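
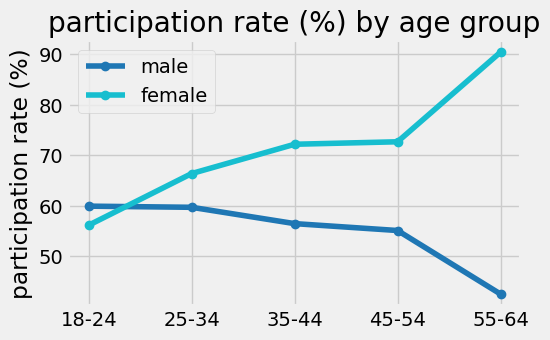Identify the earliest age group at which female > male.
25-34

18-24: female ≈ 55 vs male ≈ 60 (not yet); 25-34: female ≈ 65 vs male ≈ 60 (first crossover).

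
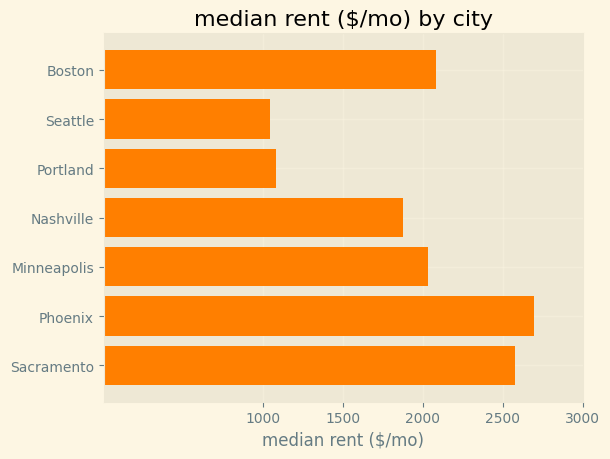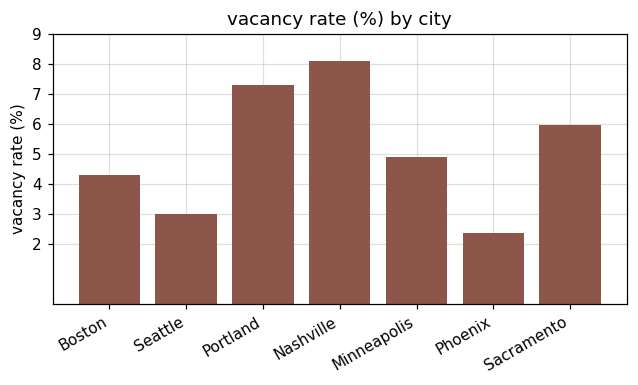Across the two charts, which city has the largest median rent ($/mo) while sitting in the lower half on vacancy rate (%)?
Chart 2 median vacancy rate (%) ≈ 5; below-median cities: Boston, Seattle, Phoenix. Among those, Phoenix has the highest median rent ($/mo) (≈ 2500).

Phoenix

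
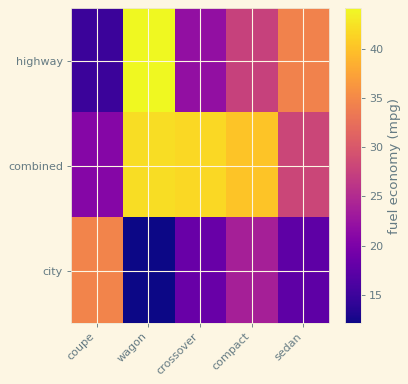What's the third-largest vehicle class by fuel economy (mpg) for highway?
compact

Top 4 for highway: wagon ≈ 45, sedan ≈ 35, compact ≈ 30, crossover ≈ 20.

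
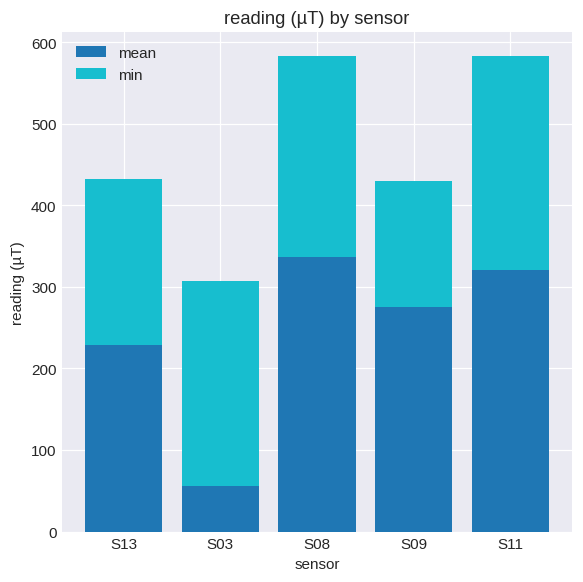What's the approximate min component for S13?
min top ≈ 450, bottom ≈ 250; segment ≈ 200.

≈ 200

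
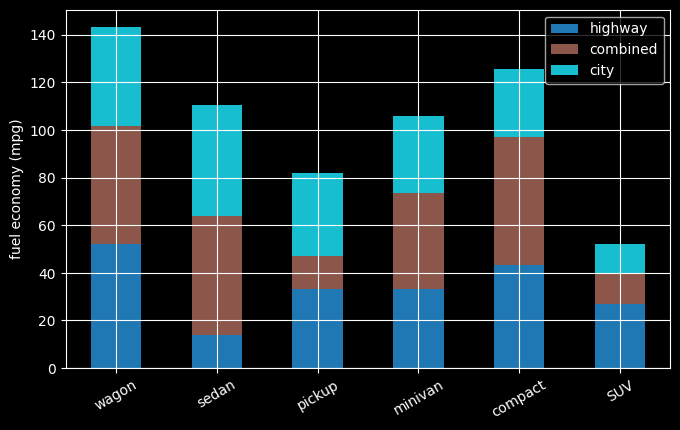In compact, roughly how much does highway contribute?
≈ 40

highway top ≈ 40, bottom ≈ 0; segment ≈ 40.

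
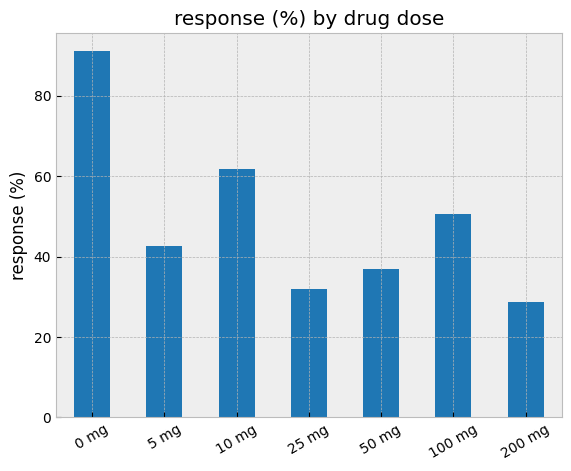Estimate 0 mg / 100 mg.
≈ 1.8×

0 mg ≈ 90, 100 mg ≈ 50; 90/50 ≈ 1.8.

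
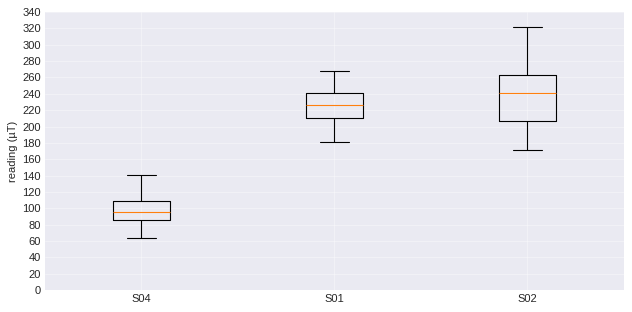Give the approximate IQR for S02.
≈ 60

Q3 ≈ 260, Q1 ≈ 200; IQR ≈ 60.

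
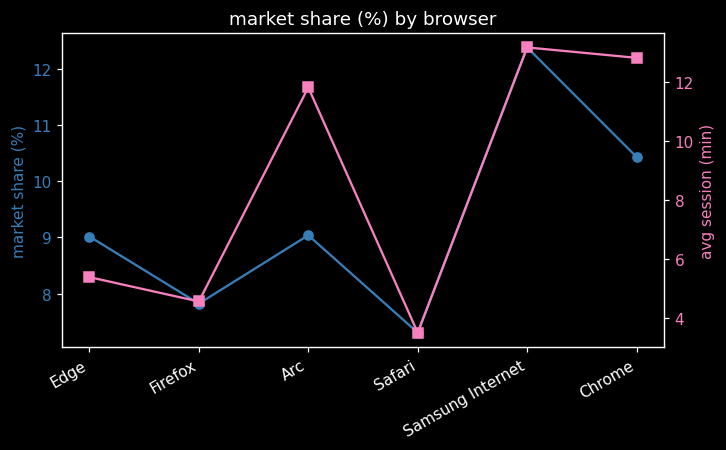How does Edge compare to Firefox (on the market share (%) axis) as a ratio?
≈ 1.12×

Edge ≈ 9.0, Firefox ≈ 8.0; 9.0/8.0 ≈ 1.12.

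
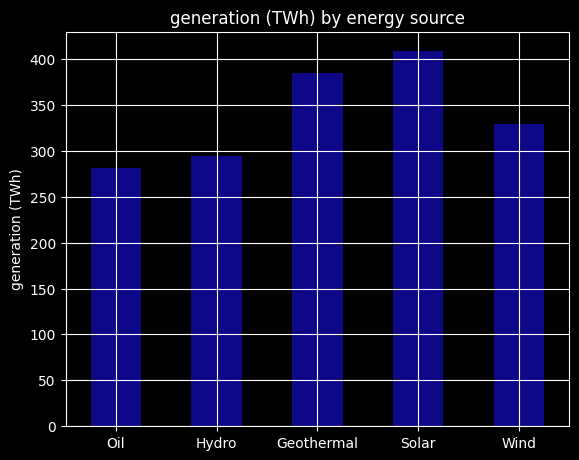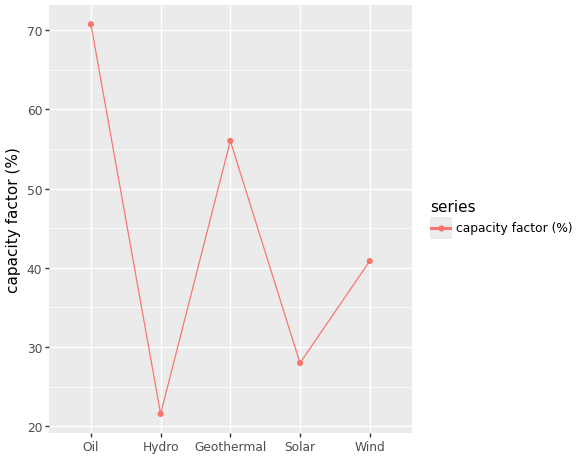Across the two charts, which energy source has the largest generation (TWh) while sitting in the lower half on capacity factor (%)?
Chart 2 median capacity factor (%) ≈ 40; below-median energy sources: Hydro, Solar. Among those, Solar has the highest generation (TWh) (≈ 400).

Solar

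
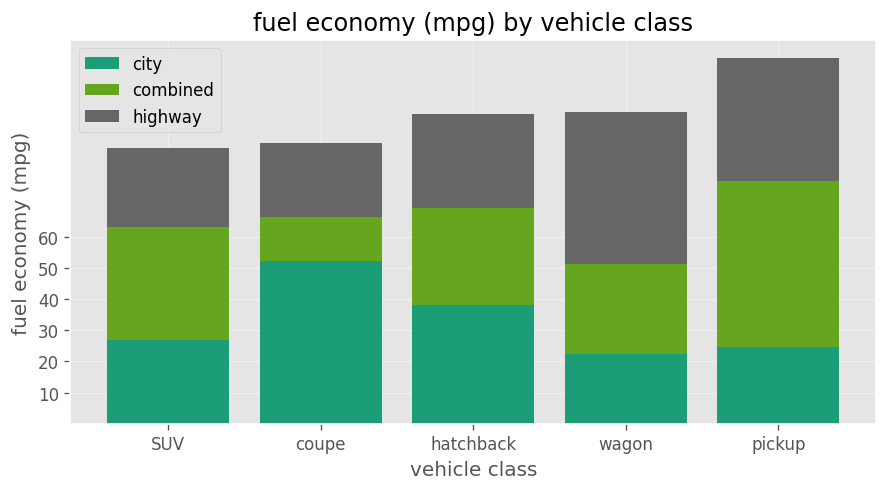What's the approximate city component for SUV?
city top ≈ 30, bottom ≈ 0; segment ≈ 30.

≈ 30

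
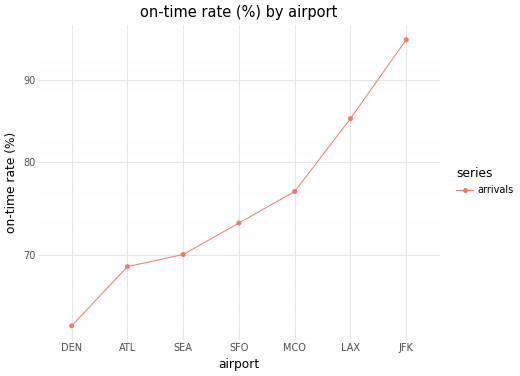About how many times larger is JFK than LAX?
JFK ≈ 95, LAX ≈ 85; 95/85 ≈ 1.12.

≈ 1.12×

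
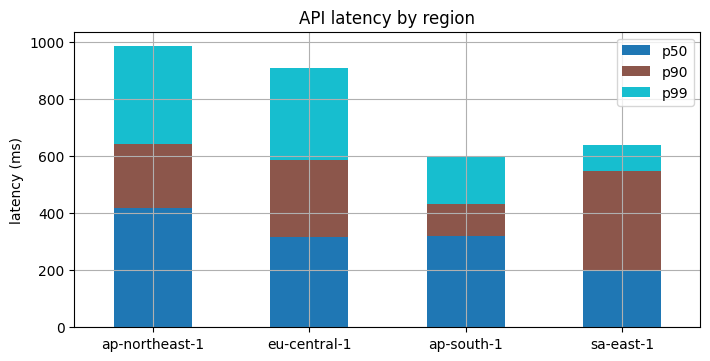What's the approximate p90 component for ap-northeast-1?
p90 top ≈ 600, bottom ≈ 400; segment ≈ 200.

≈ 200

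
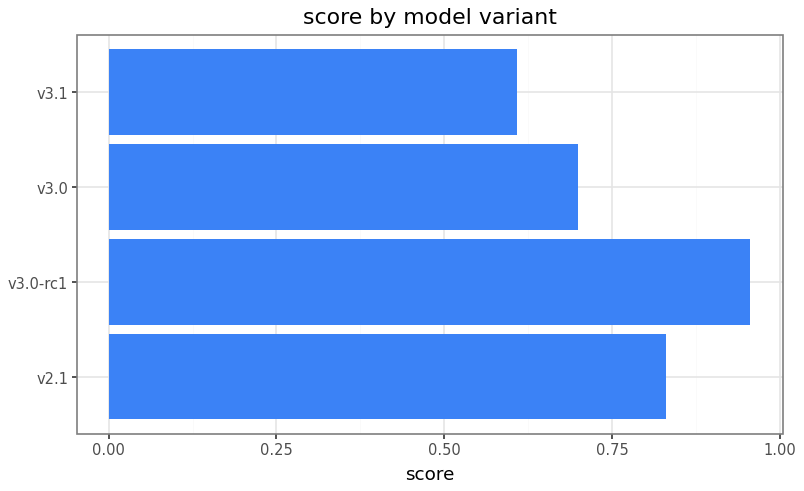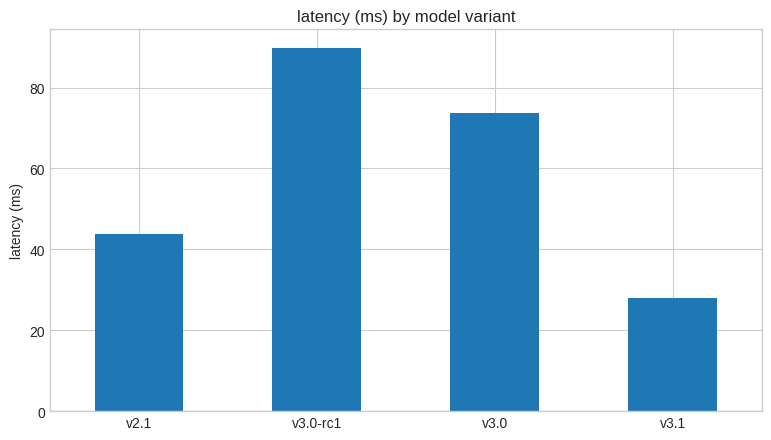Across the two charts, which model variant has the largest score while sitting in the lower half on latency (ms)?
v2.1

Chart 2 median latency (ms) ≈ 60; below-median model variants: v2.1, v3.1. Among those, v2.1 has the highest score (≈ 0.8).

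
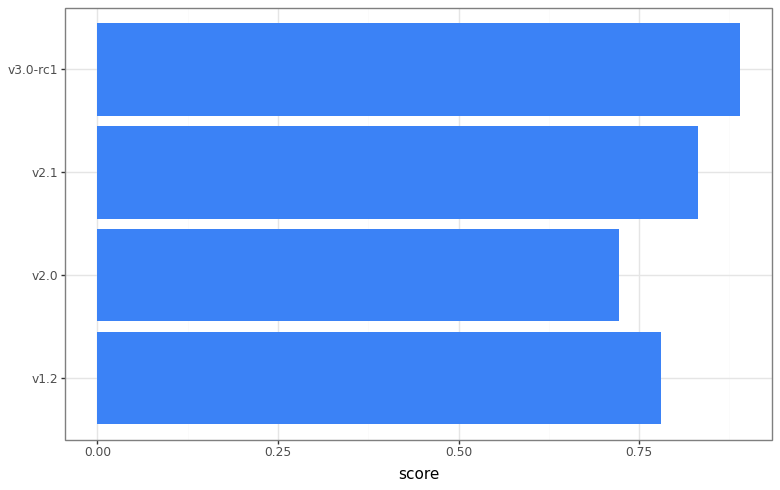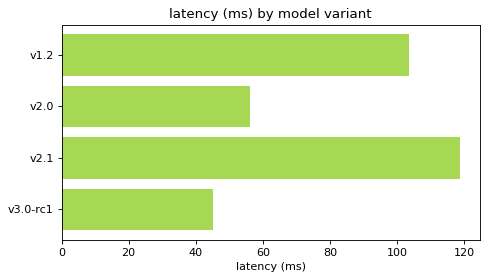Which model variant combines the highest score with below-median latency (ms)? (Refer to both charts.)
v3.0-rc1

Chart 2 median latency (ms) ≈ 80; below-median model variants: v2.0, v3.0-rc1. Among those, v3.0-rc1 has the highest score (≈ 0.9).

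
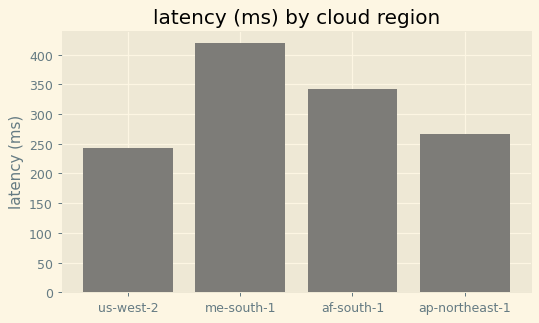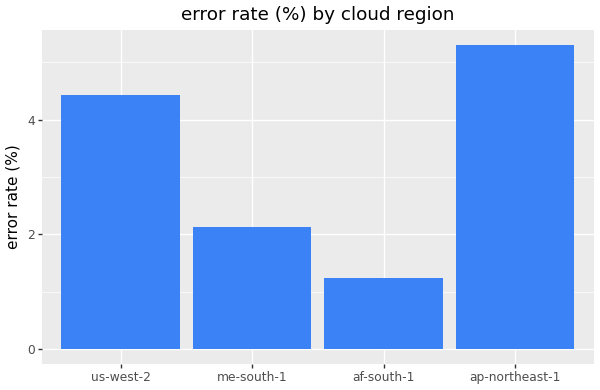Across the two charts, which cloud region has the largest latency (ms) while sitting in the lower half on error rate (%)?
Chart 2 median error rate (%) ≈ 3.5; below-median cloud regions: me-south-1, af-south-1. Among those, me-south-1 has the highest latency (ms) (≈ 400).

me-south-1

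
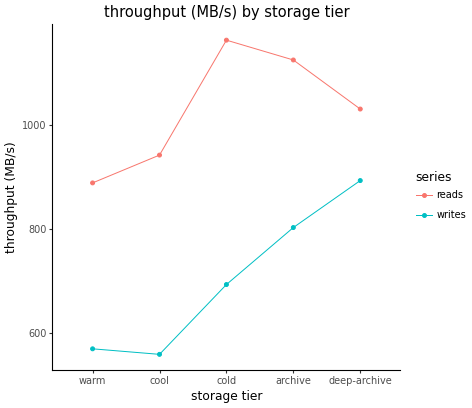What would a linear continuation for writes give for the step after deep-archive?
≈ 1000

Last three: 700, 800, 900 → slope ≈ 100/step → next ≈ 1000.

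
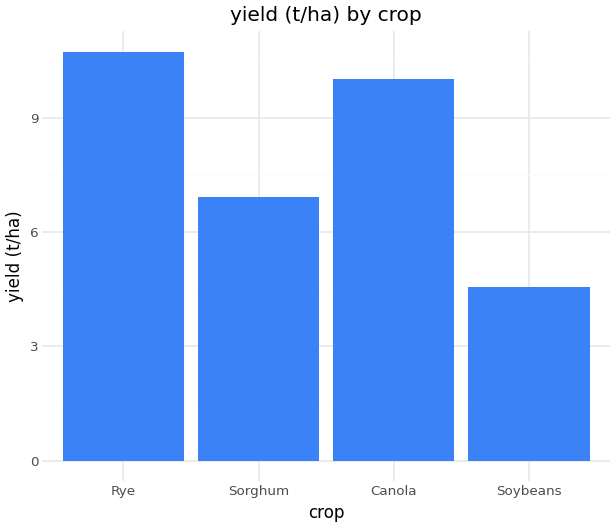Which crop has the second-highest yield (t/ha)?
Top 3: Rye ≈ 11, Canola ≈ 10, Sorghum ≈ 7.

Canola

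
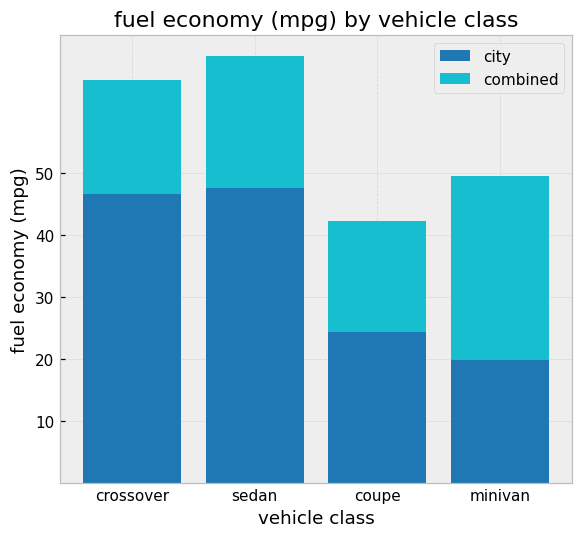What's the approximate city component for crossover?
≈ 50

city top ≈ 50, bottom ≈ 0; segment ≈ 50.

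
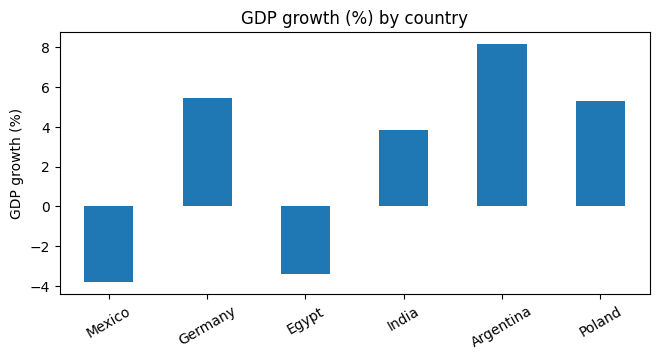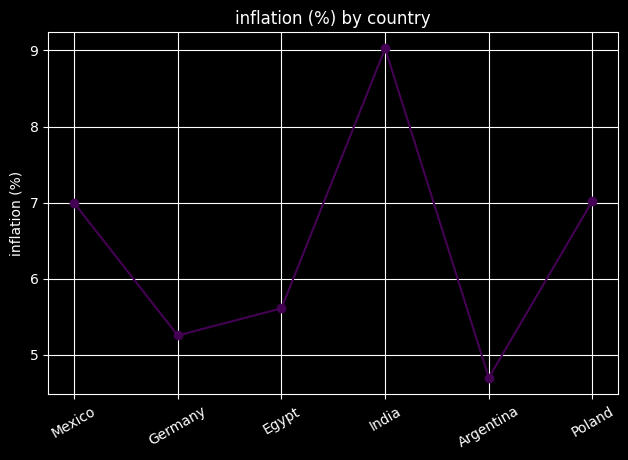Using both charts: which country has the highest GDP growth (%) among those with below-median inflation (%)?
Argentina

Chart 2 median inflation (%) ≈ 6; below-median countries: Germany, Egypt, Argentina. Among those, Argentina has the highest GDP growth (%) (≈ 8).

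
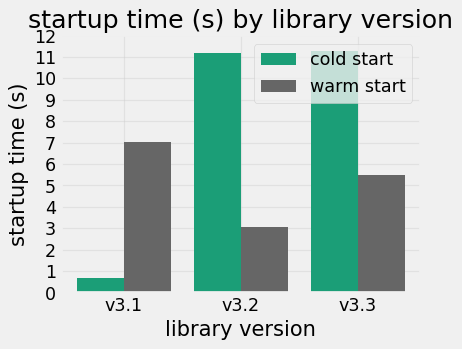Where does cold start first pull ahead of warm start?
v3.2

v3.1: cold start ≈ 1 vs warm start ≈ 7 (not yet); v3.2: cold start ≈ 11 vs warm start ≈ 3 (first crossover).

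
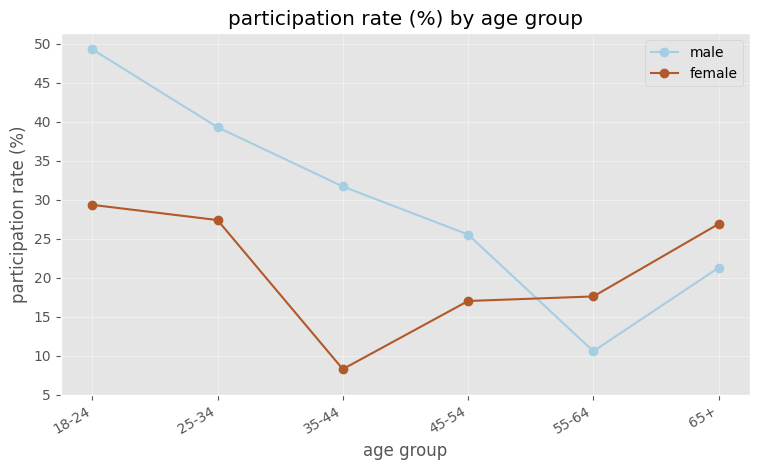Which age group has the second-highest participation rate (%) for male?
25-34

Top 3 for male: 18-24 ≈ 50, 25-34 ≈ 40, 35-44 ≈ 30.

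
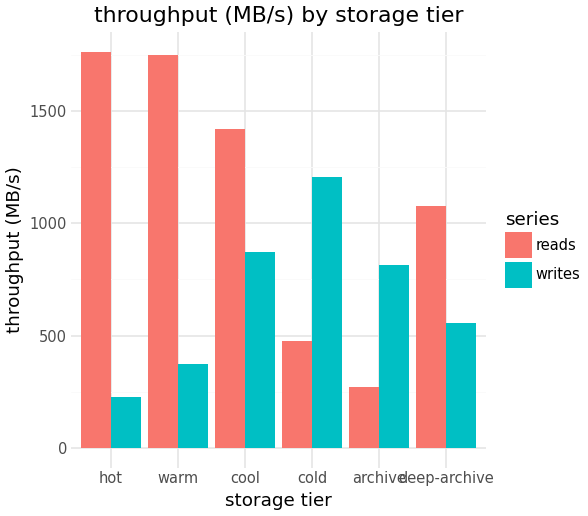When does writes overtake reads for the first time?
cold

cool: writes ≈ 800 vs reads ≈ 1400 (not yet); cold: writes ≈ 1200 vs reads ≈ 400 (first crossover).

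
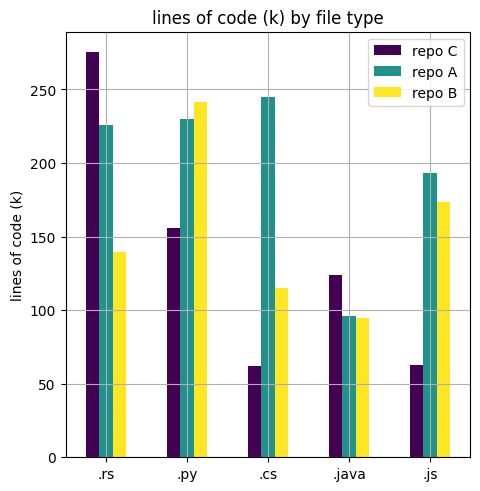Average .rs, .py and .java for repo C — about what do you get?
≈ 183

(275 + 150 + 125) / 3 ≈ 183.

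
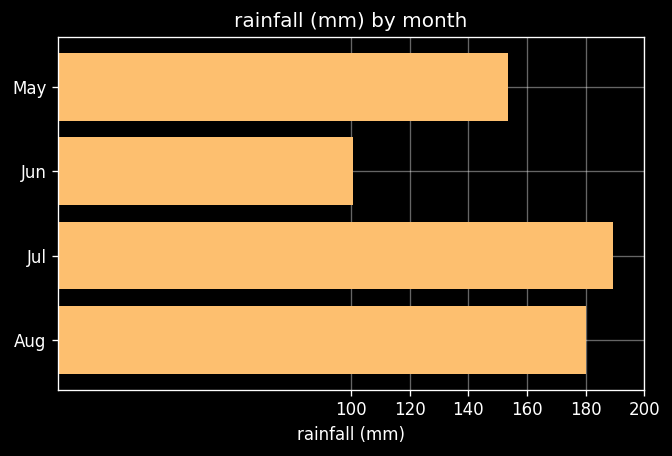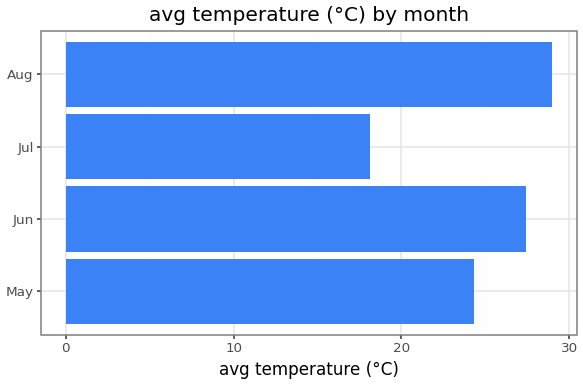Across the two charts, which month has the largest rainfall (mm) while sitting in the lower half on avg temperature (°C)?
Jul

Chart 2 median avg temperature (°C) ≈ 25; below-median months: May, Jul. Among those, Jul has the highest rainfall (mm) (≈ 180).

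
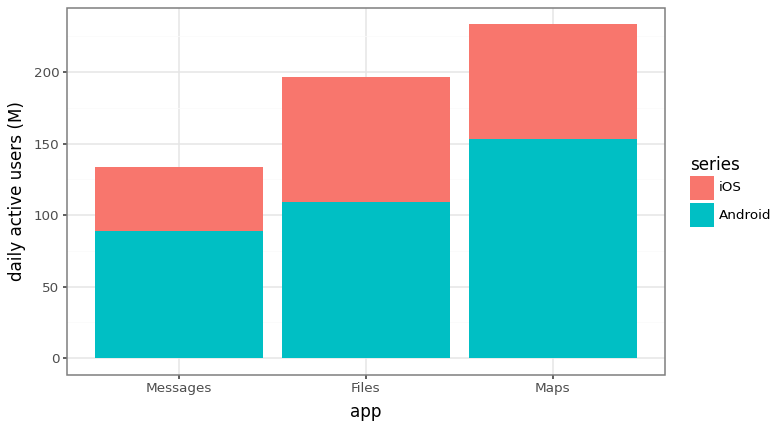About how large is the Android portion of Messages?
≈ 80

Android top ≈ 80, bottom ≈ 0; segment ≈ 80.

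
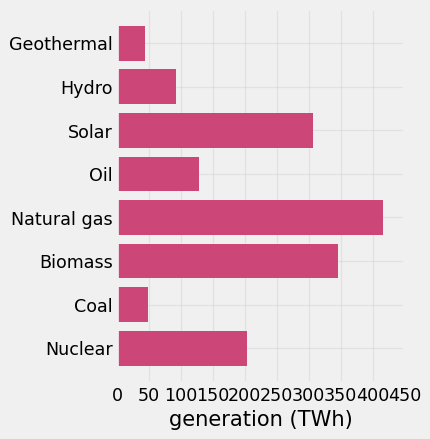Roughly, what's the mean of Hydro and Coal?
(100 + 50) / 2 ≈ 75.

≈ 75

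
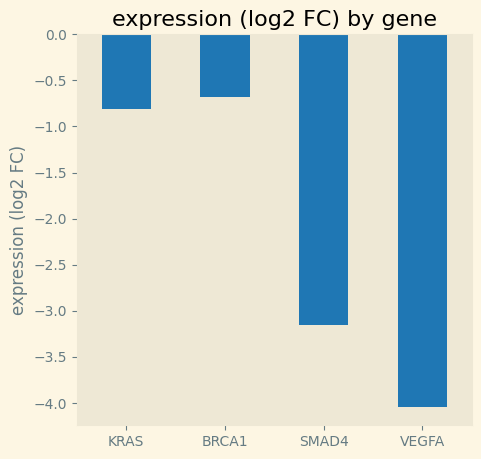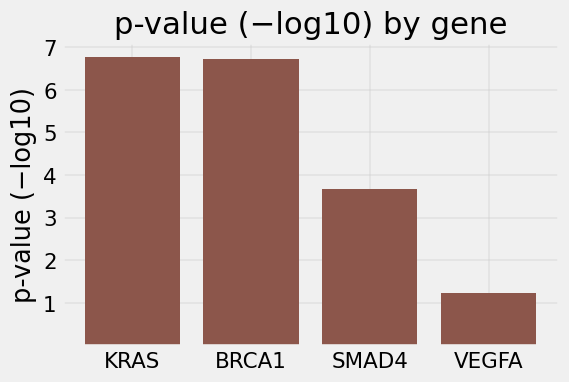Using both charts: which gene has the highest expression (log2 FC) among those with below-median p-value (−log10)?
SMAD4

Chart 2 median p-value (−log10) ≈ 5; below-median genes: SMAD4, VEGFA. Among those, SMAD4 has the highest expression (log2 FC) (≈ -3).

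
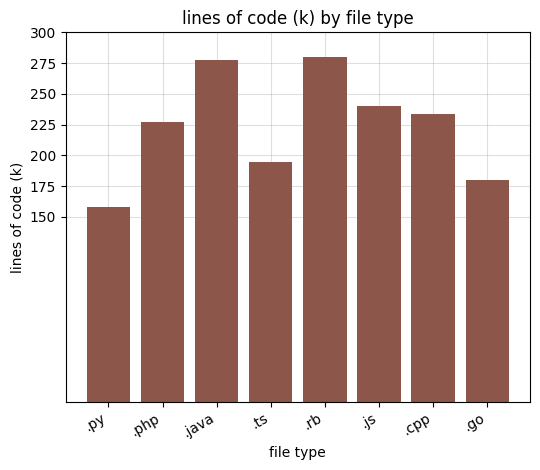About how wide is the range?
≈ 125

Max .rb ≈ 275, min .py ≈ 150; range ≈ 125.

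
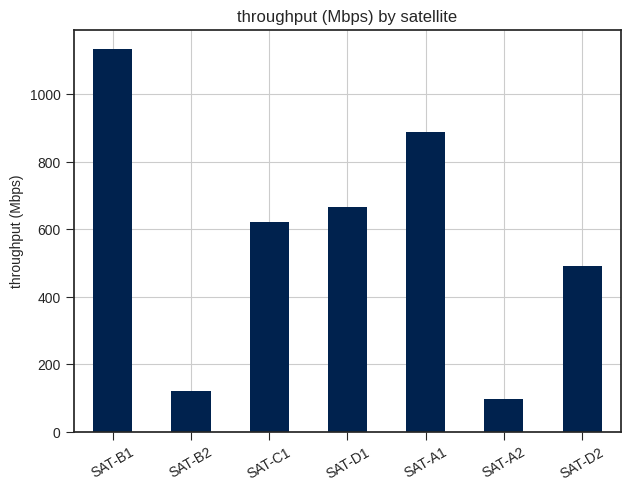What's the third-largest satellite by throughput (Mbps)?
SAT-D1

Top 4: SAT-B1 ≈ 1100, SAT-A1 ≈ 900, SAT-D1 ≈ 700, SAT-C1 ≈ 600.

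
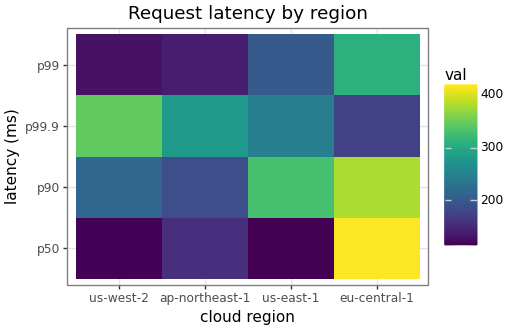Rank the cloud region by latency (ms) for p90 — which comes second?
us-east-1

Top 3 for p90: eu-central-1 ≈ 400, us-east-1 ≈ 350, us-west-2 ≈ 200.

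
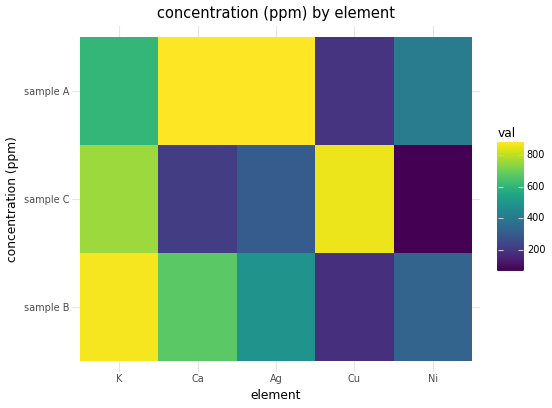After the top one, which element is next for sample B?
Ca

Top 3 for sample B: K ≈ 900, Ca ≈ 700, Ag ≈ 500.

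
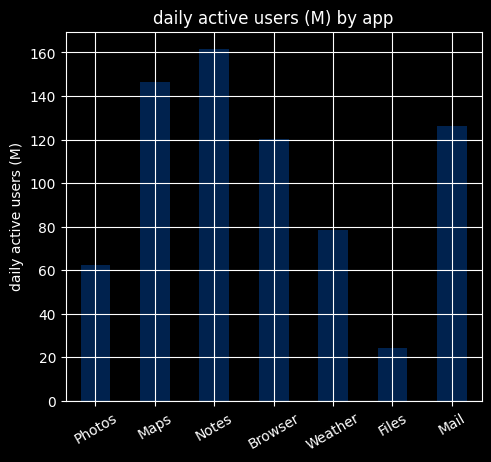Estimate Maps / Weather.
Maps ≈ 140, Weather ≈ 80; 140/80 ≈ 1.75.

≈ 1.75×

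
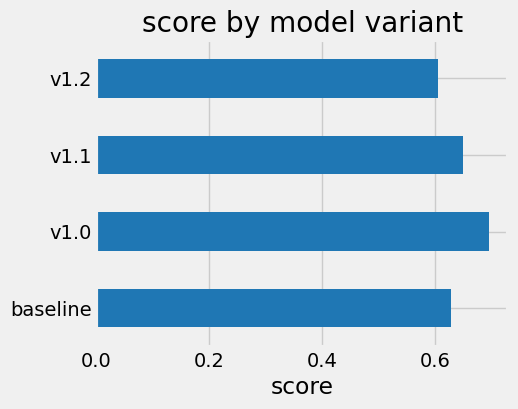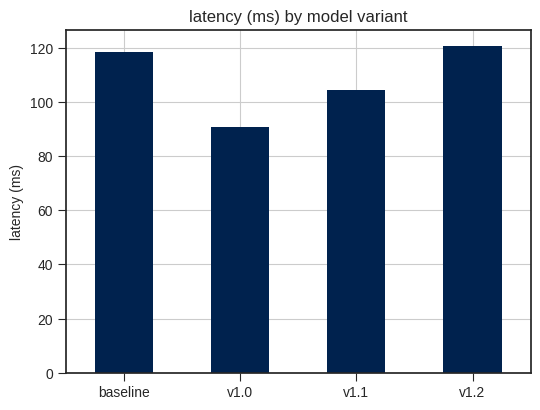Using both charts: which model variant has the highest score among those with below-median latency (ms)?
v1.0

Chart 2 median latency (ms) ≈ 120; below-median model variants: v1.0, v1.1. Among those, v1.0 has the highest score (≈ 0.7).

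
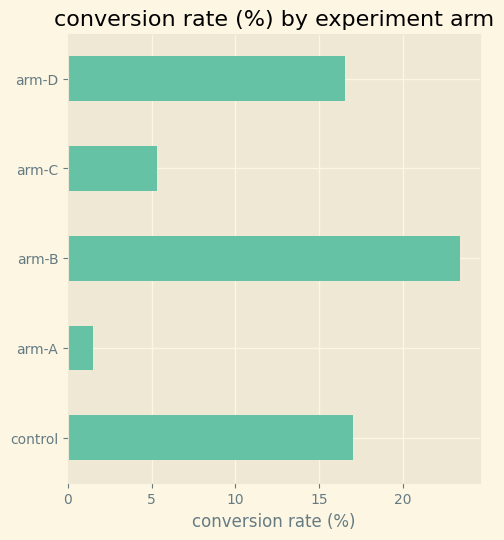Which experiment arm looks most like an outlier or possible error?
arm-A ≈ 2; the rest sit between ≈ 6 and ≈ 24.

arm-A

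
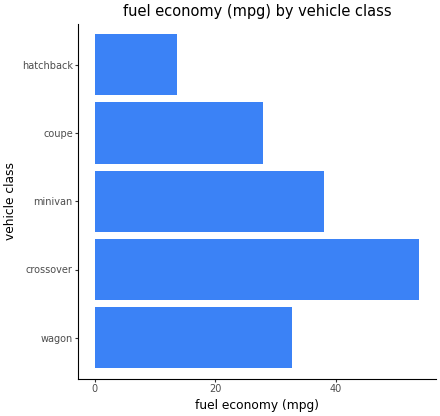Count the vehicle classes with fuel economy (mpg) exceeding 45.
Above 45: crossover.

1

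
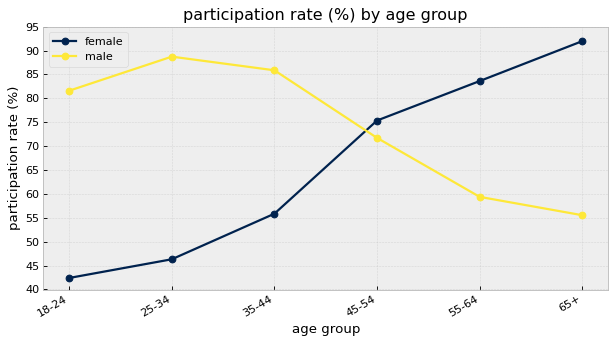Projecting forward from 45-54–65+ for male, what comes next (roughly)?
≈ 47.5

Last three: 70, 60, 55 → slope ≈ -7.5/step → next ≈ 47.5.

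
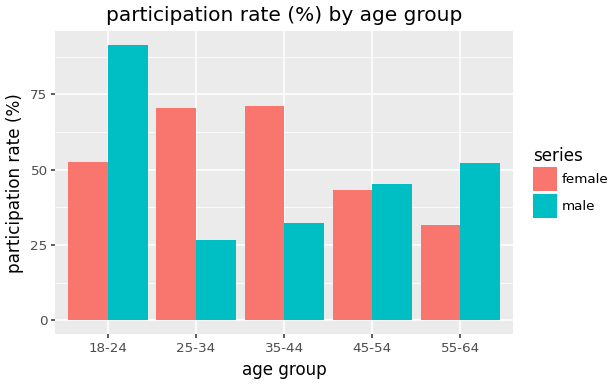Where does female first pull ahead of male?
25-34

18-24: female ≈ 50 vs male ≈ 90 (not yet); 25-34: female ≈ 70 vs male ≈ 30 (first crossover).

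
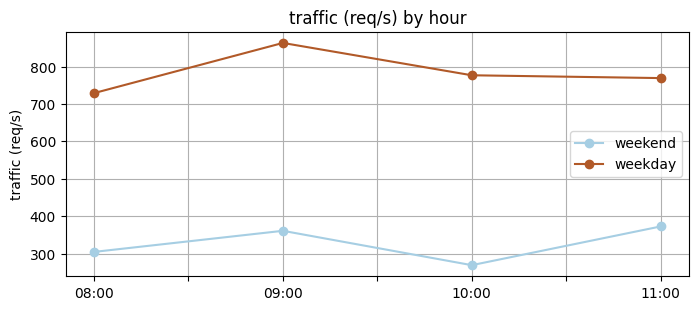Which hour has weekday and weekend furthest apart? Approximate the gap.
10:00, ≈ 550 req/s

10:00: weekday ≈ 800, weekend ≈ 250 → gap ≈ 550. Next-largest (09:00) is only ≈ 500.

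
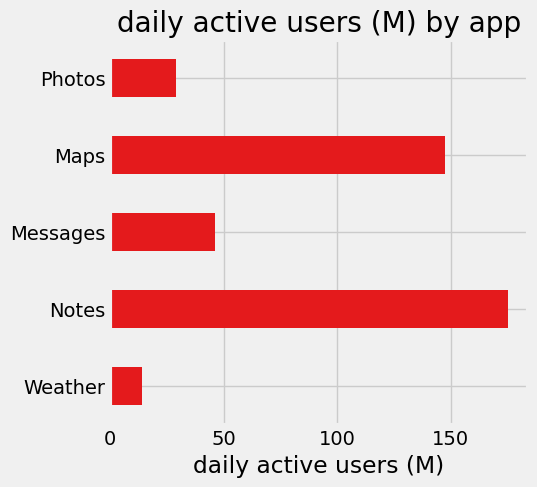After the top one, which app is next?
Maps

Top 3: Notes ≈ 180, Maps ≈ 140, Messages ≈ 40.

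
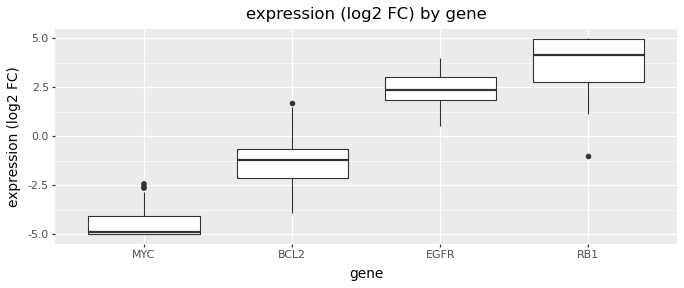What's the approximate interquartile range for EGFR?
≈ 1

Q3 ≈ 3, Q1 ≈ 2; IQR ≈ 1.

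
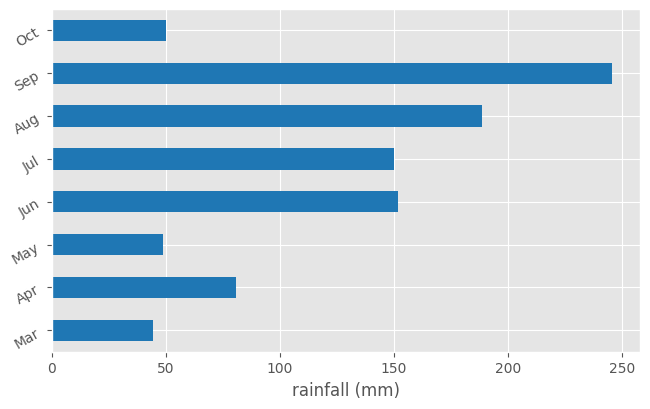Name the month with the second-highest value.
Aug

Top 3: Sep ≈ 250, Aug ≈ 200, Jun ≈ 150.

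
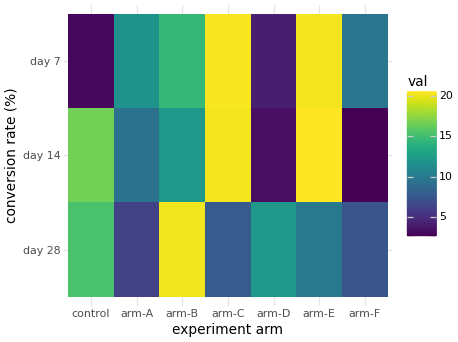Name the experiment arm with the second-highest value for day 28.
control

Top 3 for day 28: arm-B ≈ 20, control ≈ 16, arm-D ≈ 12.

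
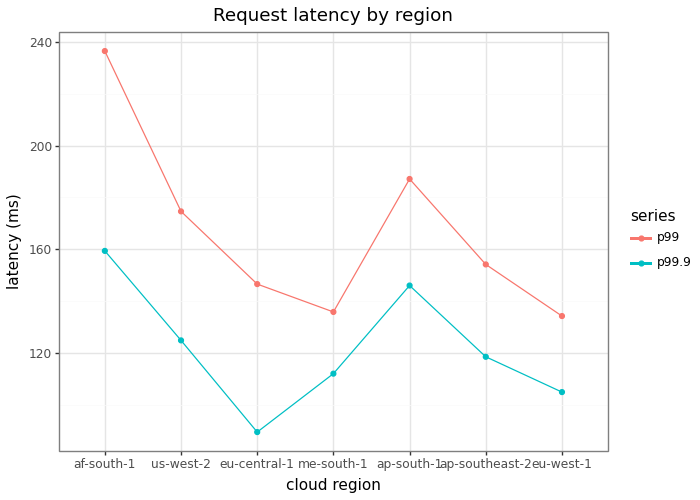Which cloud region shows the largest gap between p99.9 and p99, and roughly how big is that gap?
af-south-1, ≈ 80 ms

af-south-1: p99.9 ≈ 160, p99 ≈ 240 → gap ≈ 80. Next-largest (eu-central-1) is only ≈ 60.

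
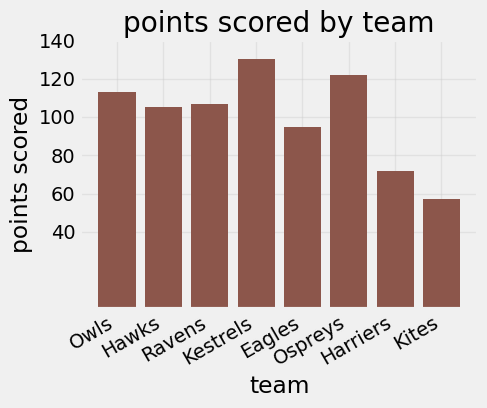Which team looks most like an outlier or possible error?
Kites

Kites ≈ 60; the rest sit between ≈ 80 and ≈ 120.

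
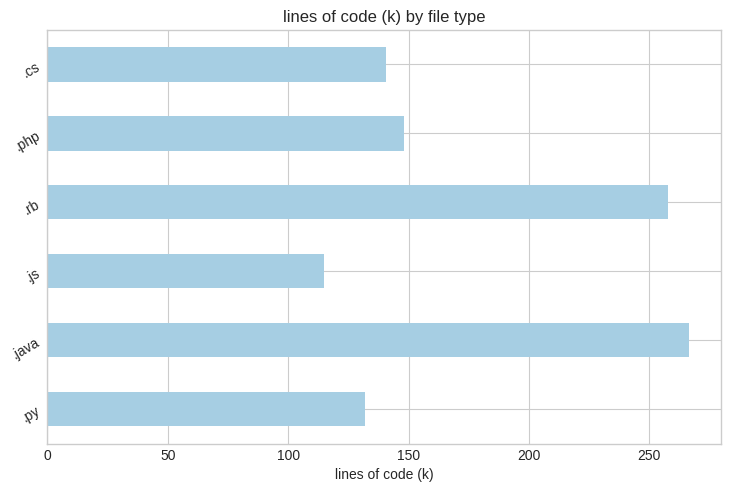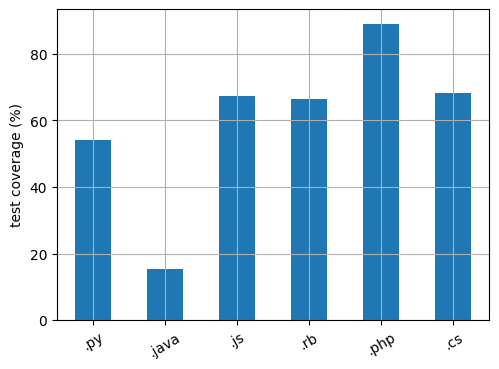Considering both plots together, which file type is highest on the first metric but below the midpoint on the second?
Chart 2 median test coverage (%) ≈ 70; below-median file types: .py, .java, .rb. Among those, .java has the highest lines of code (k) (≈ 275).

.java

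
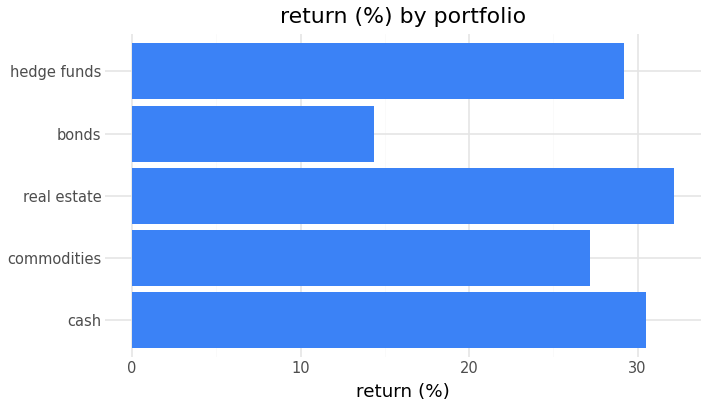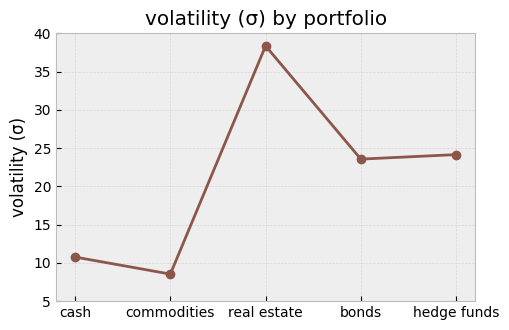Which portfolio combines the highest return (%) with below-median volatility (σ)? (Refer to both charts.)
cash

Chart 2 median volatility (σ) ≈ 25; below-median portfolios: cash, commodities. Among those, cash has the highest return (%) (≈ 30).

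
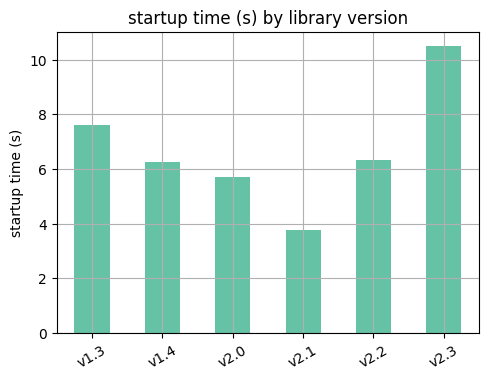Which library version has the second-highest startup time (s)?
Top 3: v2.3 ≈ 10, v1.3 ≈ 8, v2.2 ≈ 6.

v1.3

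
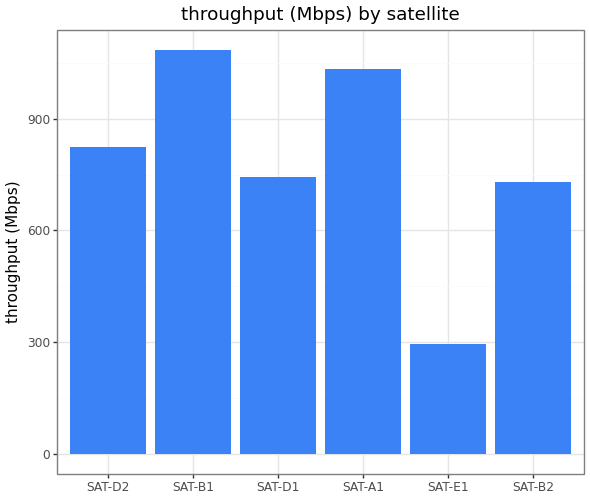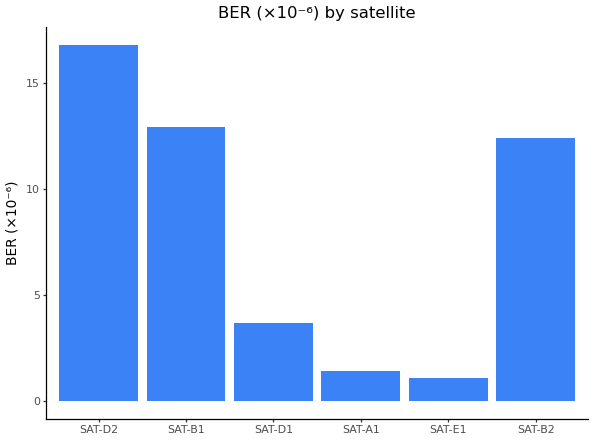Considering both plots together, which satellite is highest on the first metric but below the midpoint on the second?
SAT-A1

Chart 2 median BER (×10⁻⁶) ≈ 8; below-median satellites: SAT-D1, SAT-A1, SAT-E1. Among those, SAT-A1 has the highest throughput (Mbps) (≈ 1000).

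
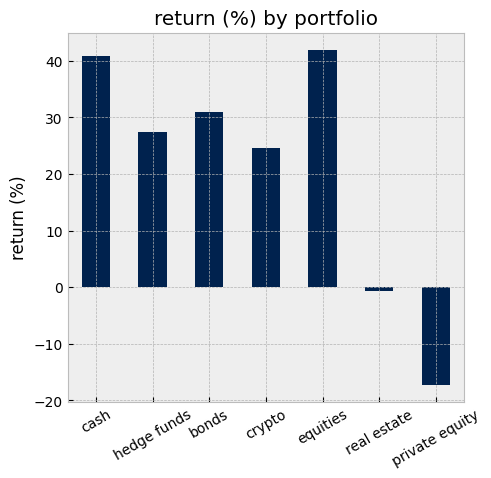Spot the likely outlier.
private equity ≈ -15; the rest sit between ≈ 0 and ≈ 40.

private equity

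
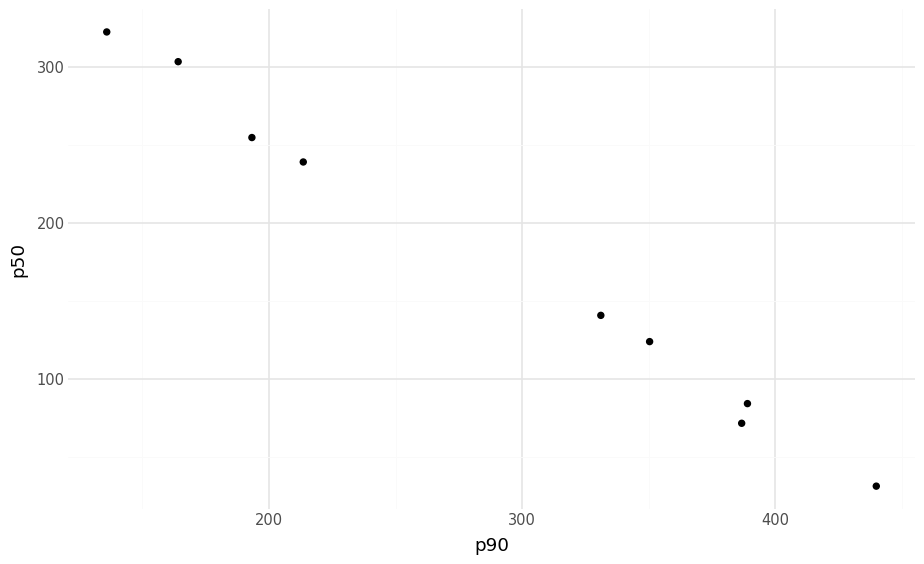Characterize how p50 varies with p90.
negative, strong

Points are negatively correlated; strong (|r| ≈ 1.0).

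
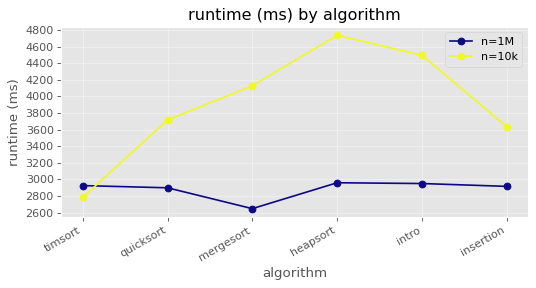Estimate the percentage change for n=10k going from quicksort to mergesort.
quicksort ≈ 3800, mergesort ≈ 4200; (4200 − 3800) / 3800 ≈ +10.5%.

≈ +10.5%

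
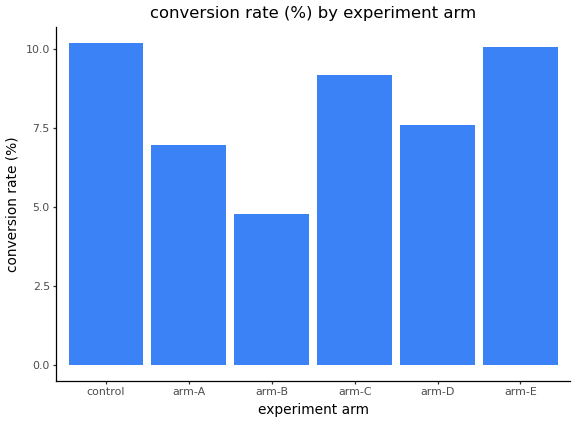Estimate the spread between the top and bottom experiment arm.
≈ 5

Max control ≈ 10, min arm-B ≈ 5; range ≈ 5.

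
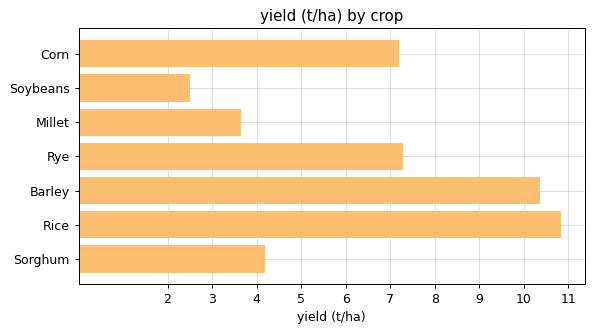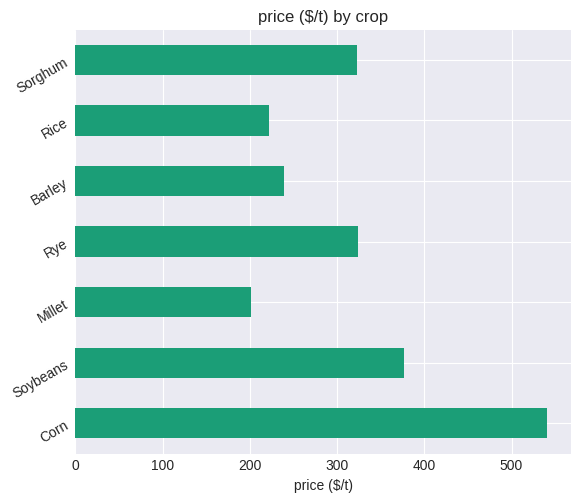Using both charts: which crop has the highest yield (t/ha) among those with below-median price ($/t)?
Chart 2 median price ($/t) ≈ 300; below-median crops: Millet, Barley, Rice. Among those, Rice has the highest yield (t/ha) (≈ 11).

Rice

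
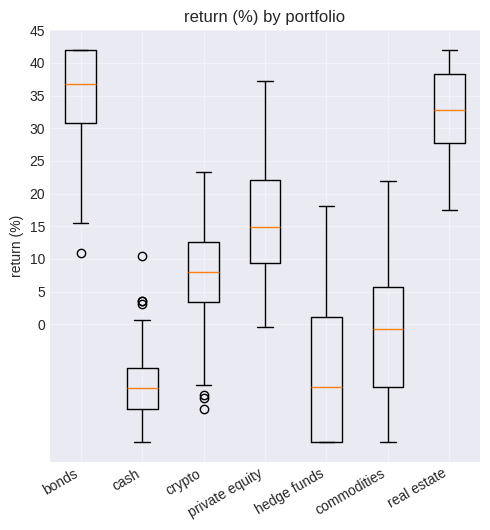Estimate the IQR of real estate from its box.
Q3 ≈ 40, Q1 ≈ 30; IQR ≈ 10.

≈ 10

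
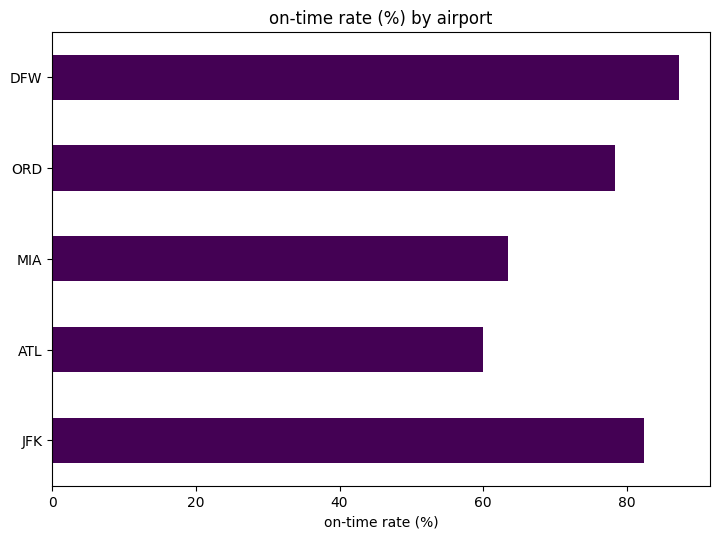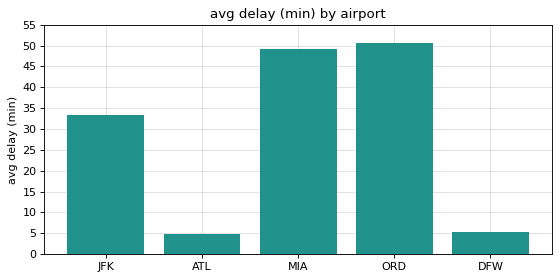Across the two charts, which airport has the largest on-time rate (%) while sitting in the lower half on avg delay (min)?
DFW

Chart 2 median avg delay (min) ≈ 35; below-median airports: ATL, DFW. Among those, DFW has the highest on-time rate (%) (≈ 90).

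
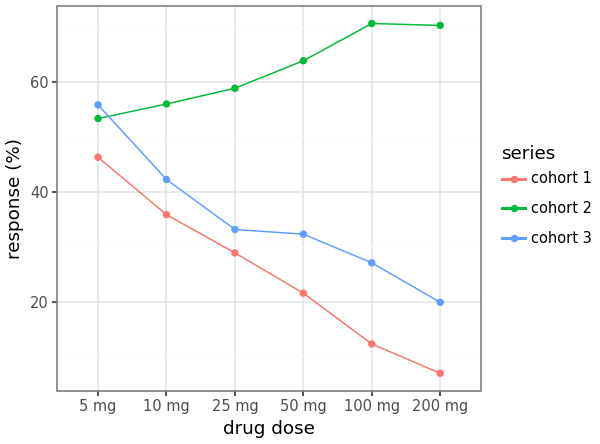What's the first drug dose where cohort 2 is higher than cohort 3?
5 mg: cohort 2 ≈ 50 vs cohort 3 ≈ 60 (not yet); 10 mg: cohort 2 ≈ 60 vs cohort 3 ≈ 40 (first crossover).

10 mg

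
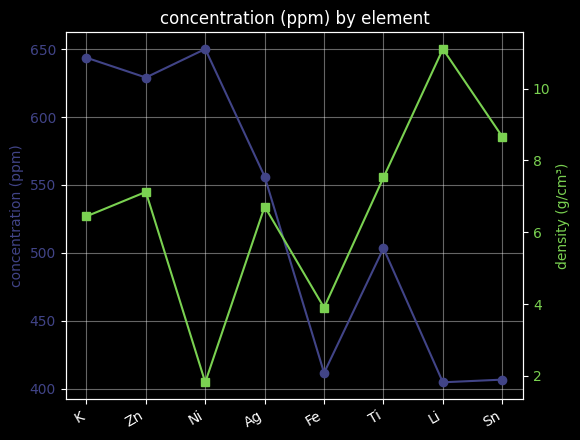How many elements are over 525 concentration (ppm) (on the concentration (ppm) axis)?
Above 525: K, Zn, Ni, Ag.

4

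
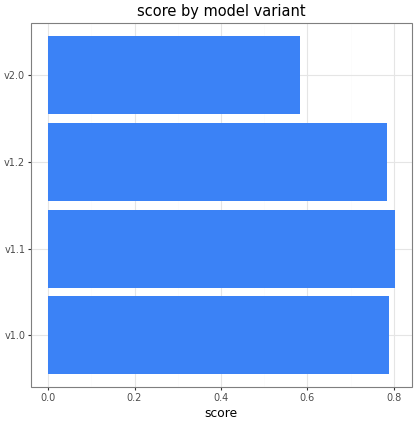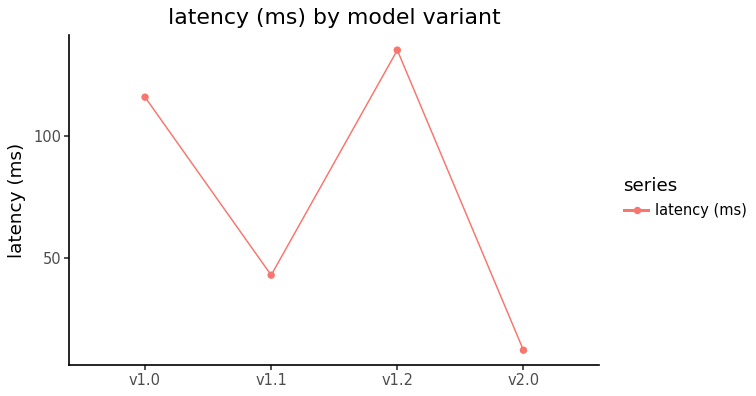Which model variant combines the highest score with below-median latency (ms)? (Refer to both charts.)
v1.1

Chart 2 median latency (ms) ≈ 80; below-median model variants: v1.1, v2.0. Among those, v1.1 has the highest score (≈ 0.8).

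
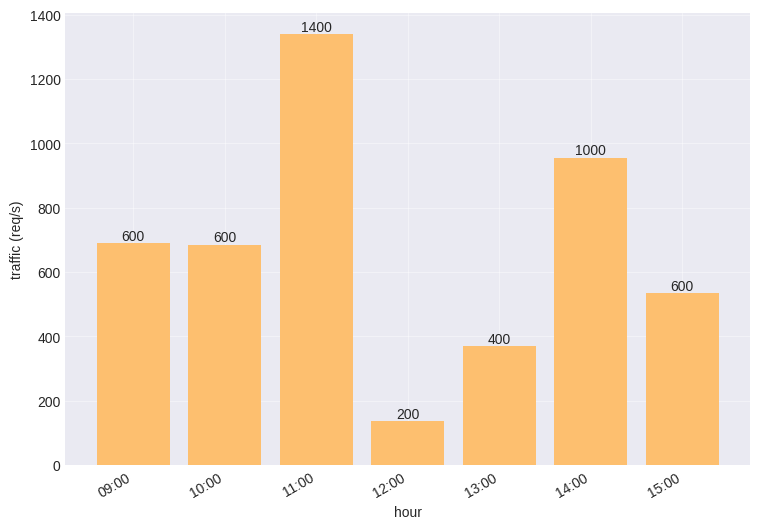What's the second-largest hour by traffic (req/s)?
14:00

Top 3: 11:00 ≈ 1400, 14:00 ≈ 1000, 09:00 ≈ 600.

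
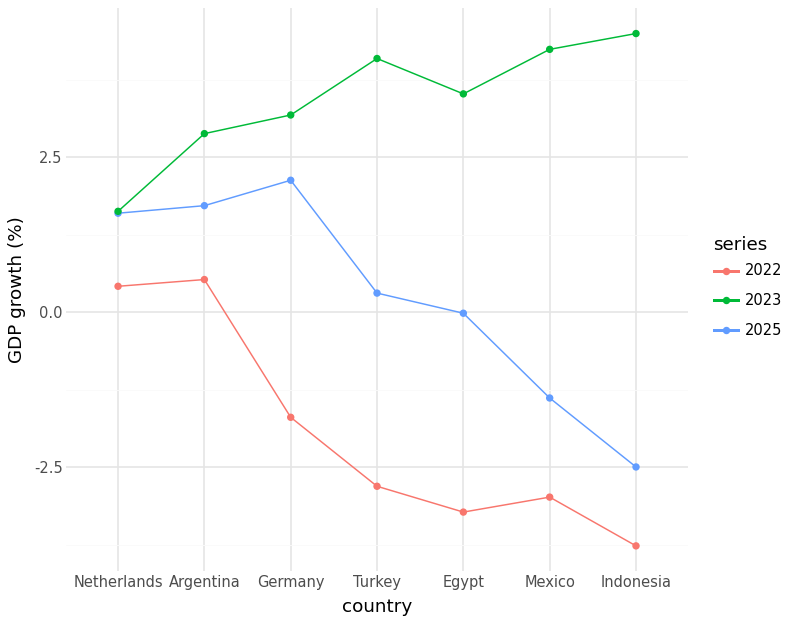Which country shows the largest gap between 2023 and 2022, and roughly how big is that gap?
Indonesia: 2023 ≈ 5, 2022 ≈ -4 → gap ≈ 9. Next-largest (Mexico) is only ≈ 7.

Indonesia, ≈ 9 %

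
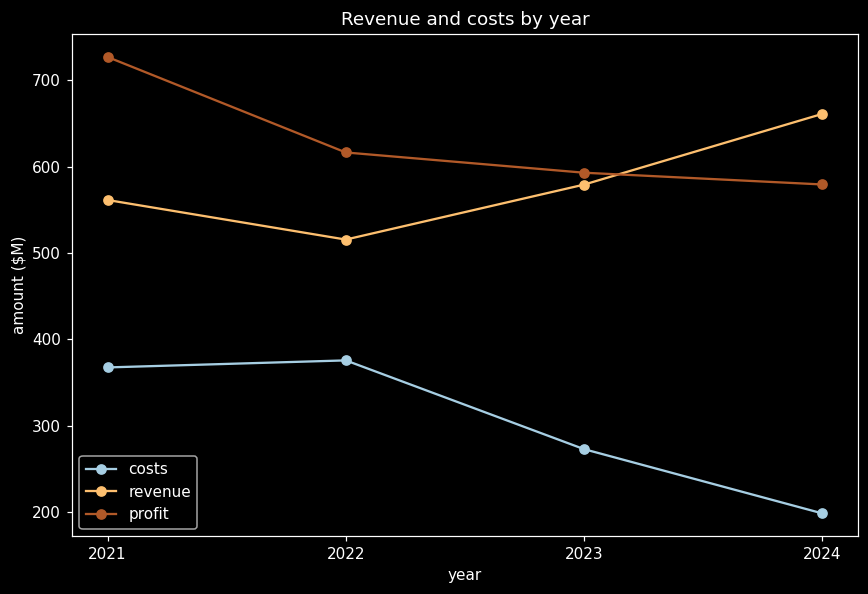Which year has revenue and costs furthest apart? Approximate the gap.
2024, ≈ 450 $M

2024: revenue ≈ 650, costs ≈ 200 → gap ≈ 450. Next-largest (2023) is only ≈ 350.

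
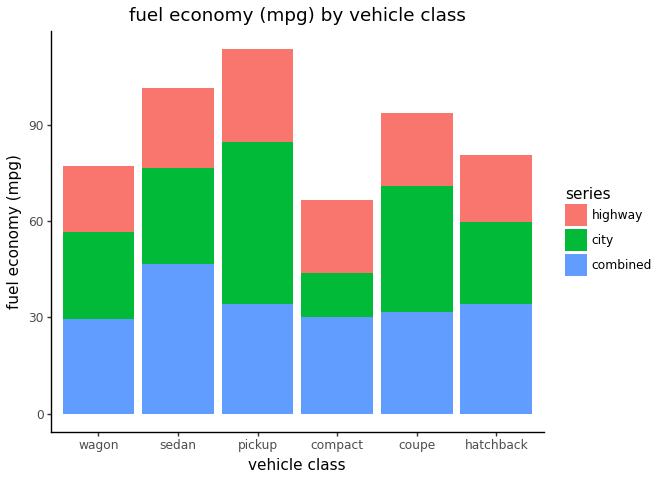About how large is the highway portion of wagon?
highway top ≈ 80, bottom ≈ 60; segment ≈ 20.

≈ 20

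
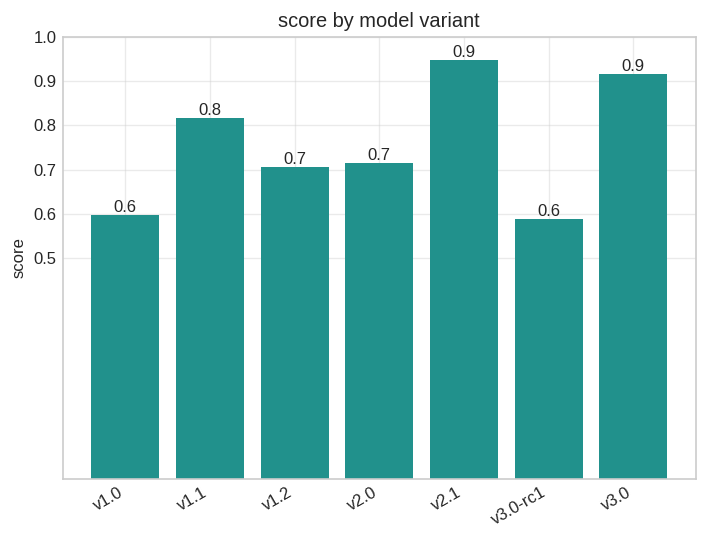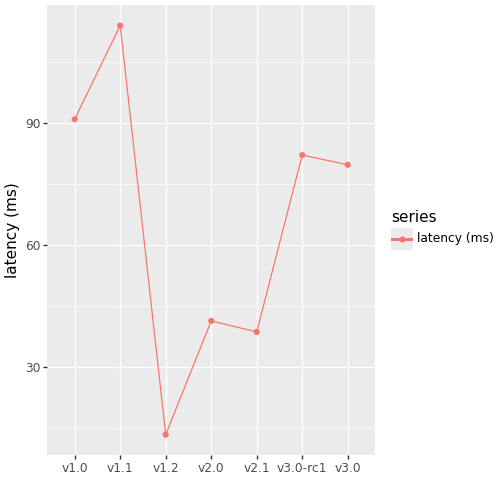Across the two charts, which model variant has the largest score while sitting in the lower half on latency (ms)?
v2.1

Chart 2 median latency (ms) ≈ 80; below-median model variants: v1.2, v2.0, v2.1. Among those, v2.1 has the highest score (≈ 0.9).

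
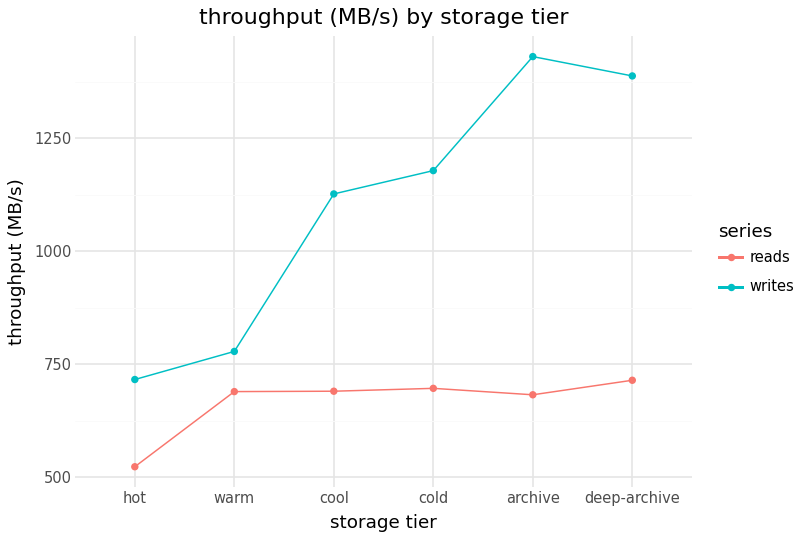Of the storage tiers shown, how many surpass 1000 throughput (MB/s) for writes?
4

Above 1000: cool, cold, archive, deep-archive.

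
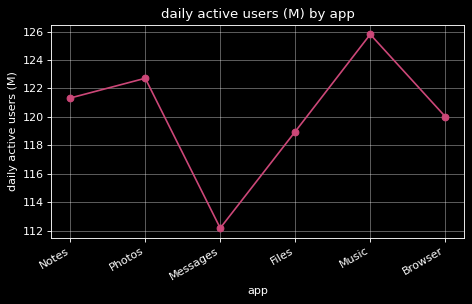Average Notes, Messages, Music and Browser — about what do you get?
≈ 120

(122 + 112 + 126 + 120) / 4 ≈ 120.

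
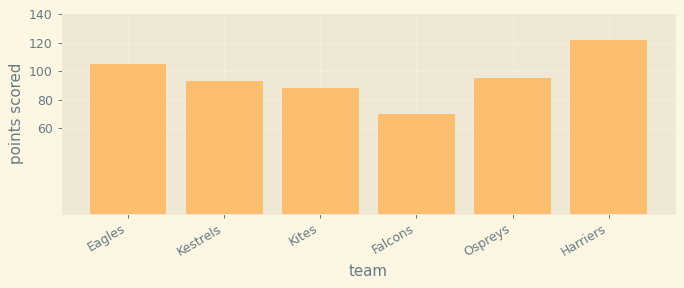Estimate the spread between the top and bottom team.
≈ 40

Max Harriers ≈ 120, min Falcons ≈ 80; range ≈ 40.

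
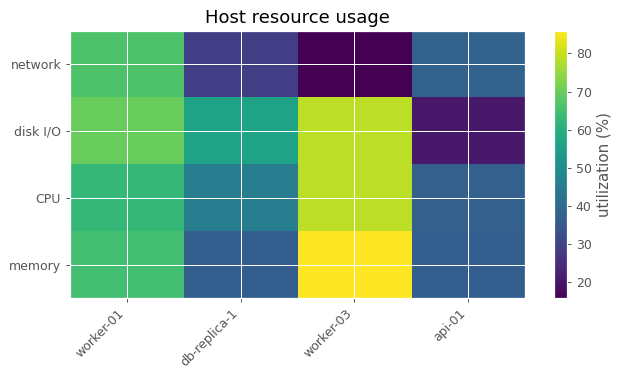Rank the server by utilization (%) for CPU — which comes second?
Top 3 for CPU: worker-03 ≈ 80, worker-01 ≈ 60, db-replica-1 ≈ 50.

worker-01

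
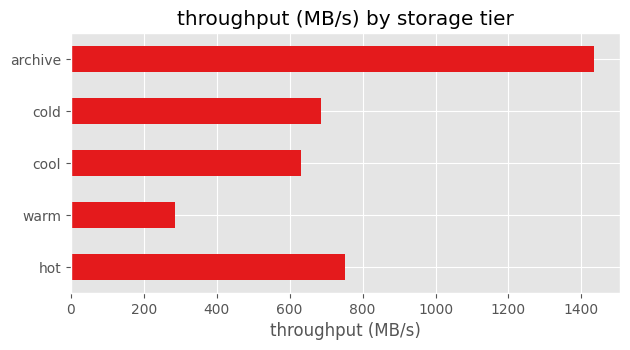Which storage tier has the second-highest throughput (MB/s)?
hot

Top 3: archive ≈ 1400, hot ≈ 800, cold ≈ 600.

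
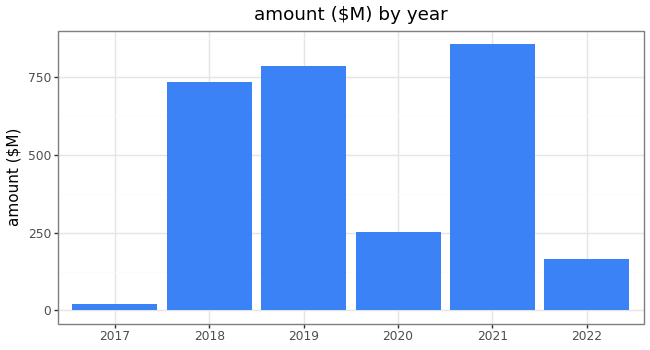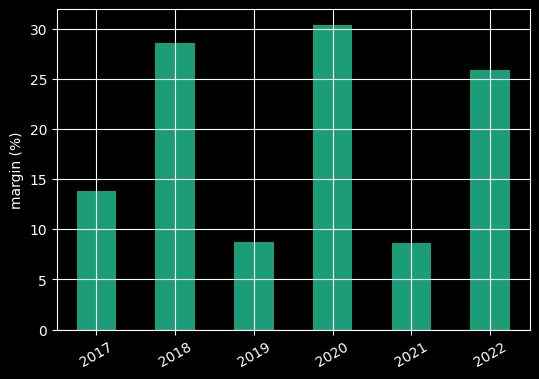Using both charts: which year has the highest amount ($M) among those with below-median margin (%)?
2021

Chart 2 median margin (%) ≈ 20; below-median years: 2017, 2019, 2021. Among those, 2021 has the highest amount ($M) (≈ 900).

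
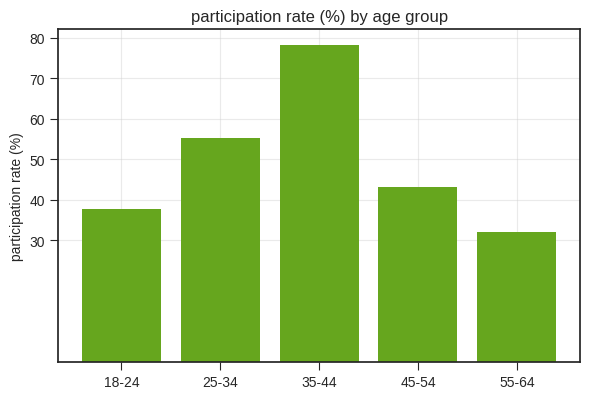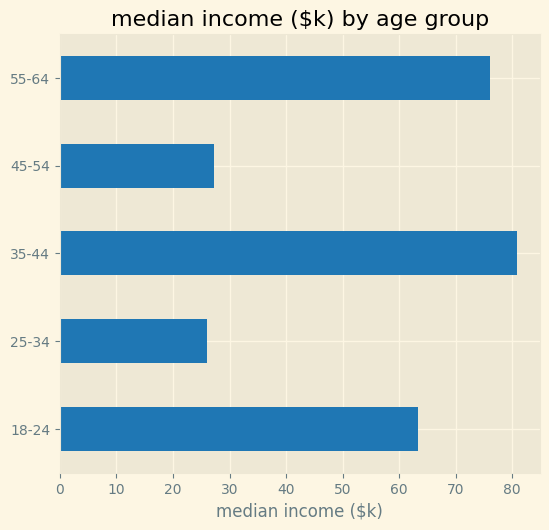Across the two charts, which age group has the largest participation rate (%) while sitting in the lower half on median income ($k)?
25-34

Chart 2 median median income ($k) ≈ 60; below-median age groups: 25-34, 45-54. Among those, 25-34 has the highest participation rate (%) (≈ 60).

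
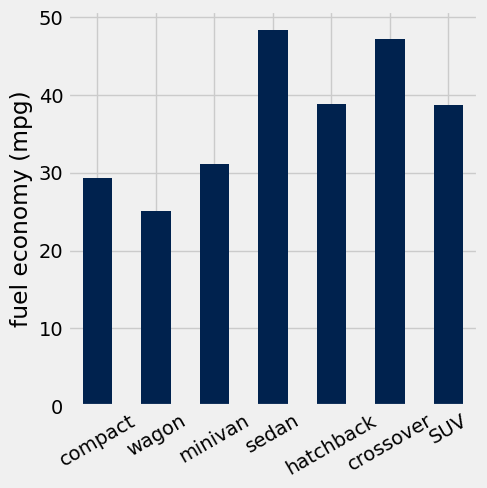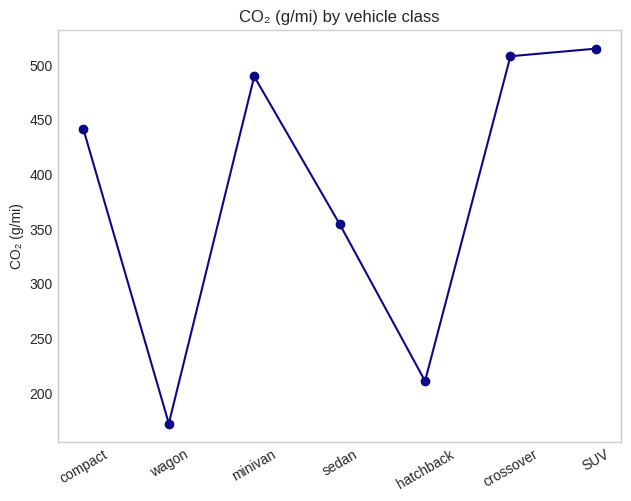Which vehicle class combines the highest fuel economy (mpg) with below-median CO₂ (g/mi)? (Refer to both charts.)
sedan

Chart 2 median CO₂ (g/mi) ≈ 450; below-median vehicle classes: wagon, sedan, hatchback. Among those, sedan has the highest fuel economy (mpg) (≈ 50).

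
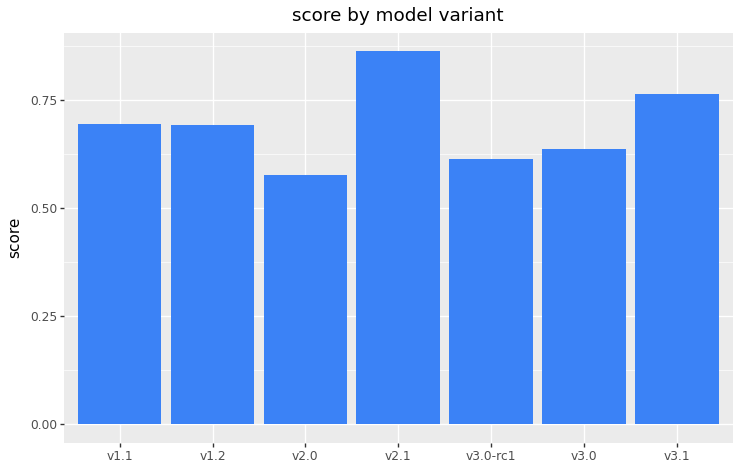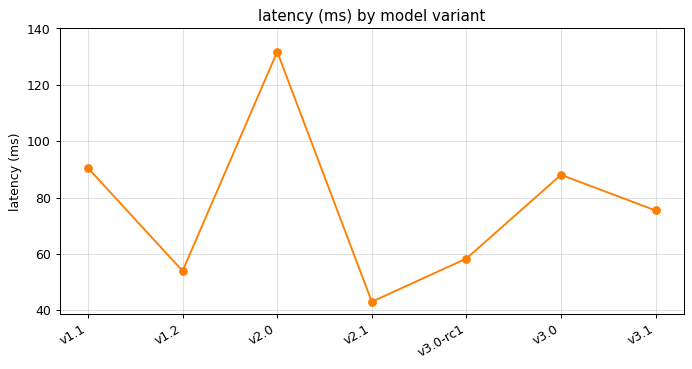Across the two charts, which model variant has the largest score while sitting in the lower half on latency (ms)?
v2.1

Chart 2 median latency (ms) ≈ 80; below-median model variants: v1.2, v2.1, v3.0-rc1. Among those, v2.1 has the highest score (≈ 0.9).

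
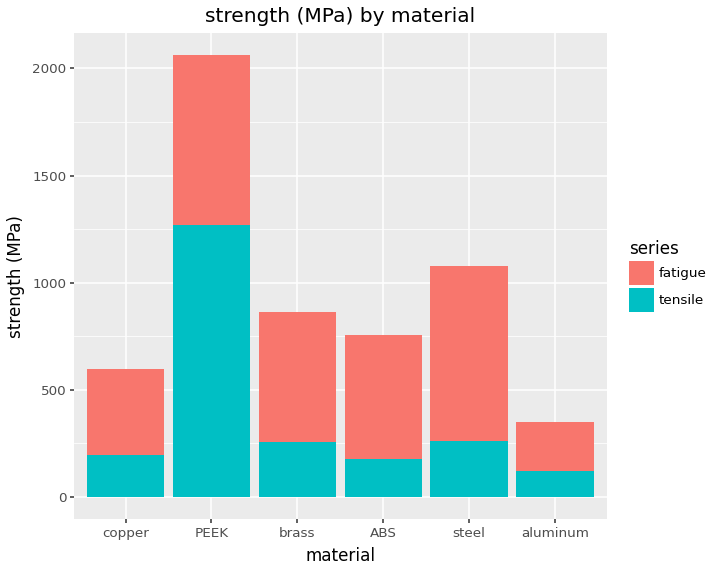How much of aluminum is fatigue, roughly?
fatigue top ≈ 400, bottom ≈ 200; segment ≈ 200.

≈ 200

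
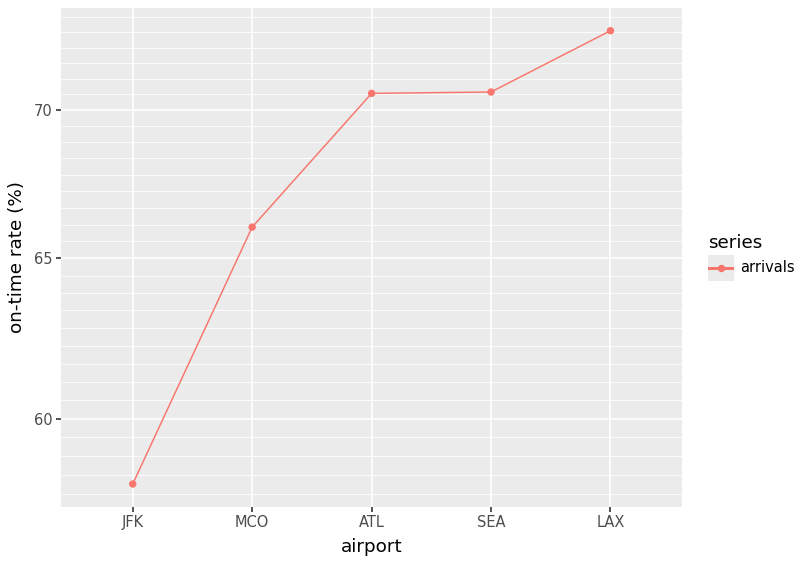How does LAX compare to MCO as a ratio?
≈ 1.09×

LAX ≈ 72, MCO ≈ 66; 72/66 ≈ 1.09.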